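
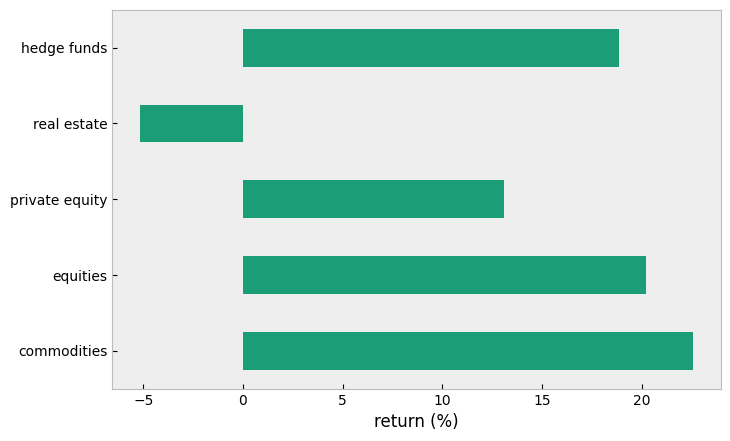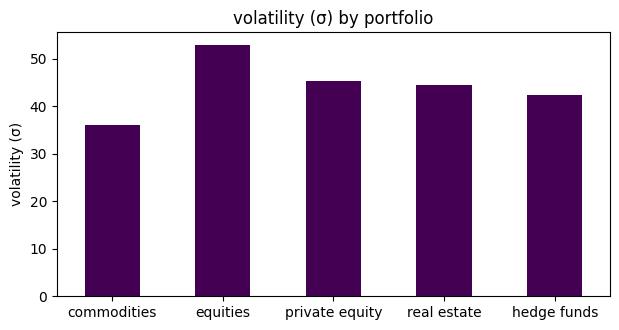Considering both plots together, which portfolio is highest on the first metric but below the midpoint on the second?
Chart 2 median volatility (σ) ≈ 45; below-median portfolios: commodities, hedge funds. Among those, commodities has the highest return (%) (≈ 25).

commodities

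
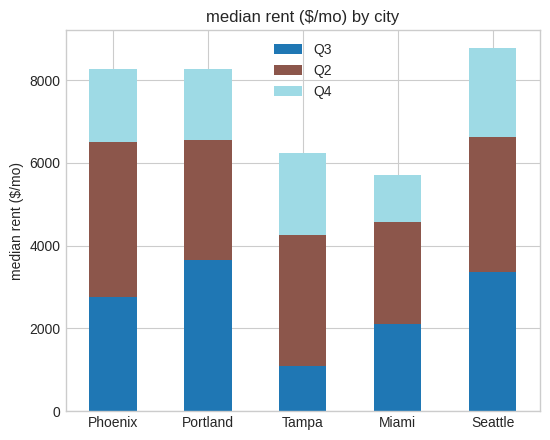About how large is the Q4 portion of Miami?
≈ 1000

Q4 top ≈ 6000, bottom ≈ 5000; segment ≈ 1000.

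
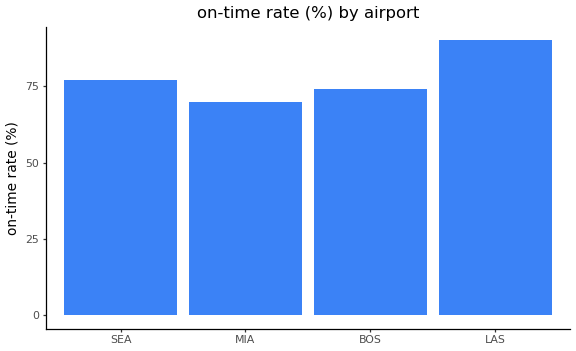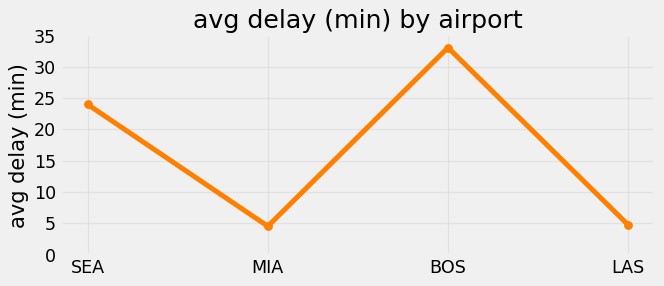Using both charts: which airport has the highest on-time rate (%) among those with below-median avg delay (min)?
Chart 2 median avg delay (min) ≈ 15; below-median airports: MIA, LAS. Among those, LAS has the highest on-time rate (%) (≈ 90).

LAS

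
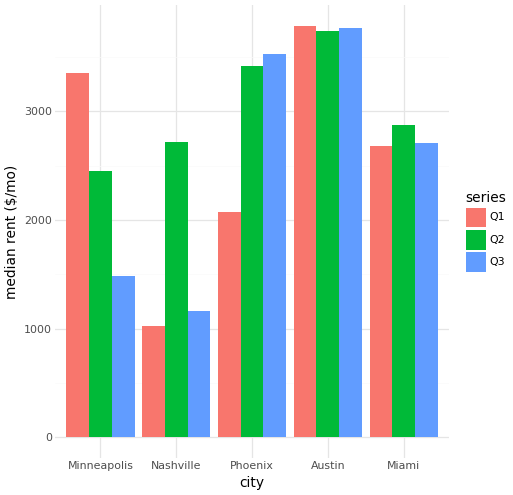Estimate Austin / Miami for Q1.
≈ 1.6×

Austin ≈ 4000, Miami ≈ 2500; 4000/2500 ≈ 1.6.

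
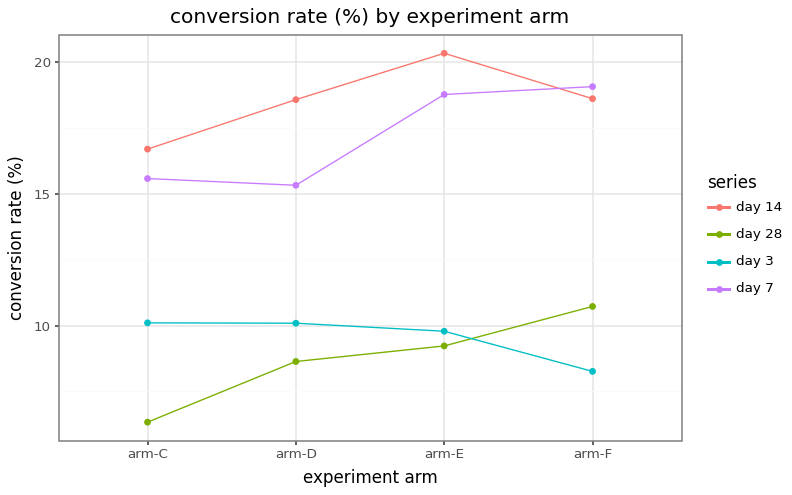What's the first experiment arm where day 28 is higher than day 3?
arm-E: day 28 ≈ 10 vs day 3 ≈ 10 (not yet); arm-F: day 28 ≈ 10 vs day 3 ≈ 8 (first crossover).

arm-F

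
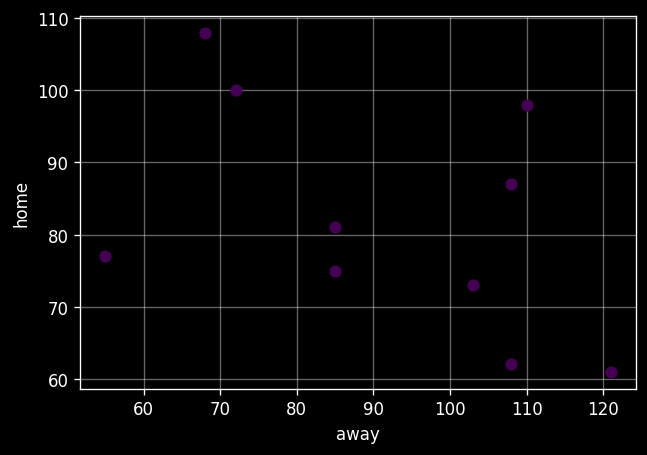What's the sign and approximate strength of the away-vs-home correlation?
Points are negatively correlated; moderate (|r| ≈ 0.5).

negative, moderate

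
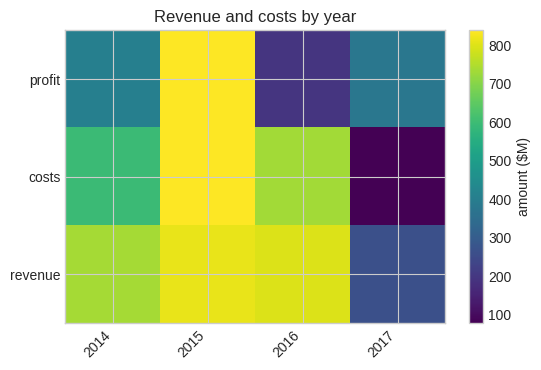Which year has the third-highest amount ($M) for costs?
Top 4 for costs: 2015 ≈ 800, 2016 ≈ 700, 2014 ≈ 600, 2017 ≈ 100.

2014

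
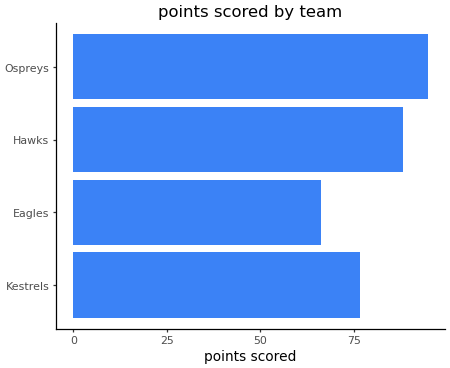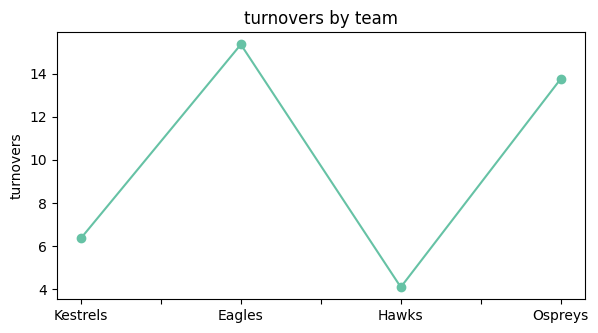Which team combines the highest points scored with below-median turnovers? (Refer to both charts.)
Hawks

Chart 2 median turnovers ≈ 10; below-median teams: Kestrels, Hawks. Among those, Hawks has the highest points scored (≈ 90).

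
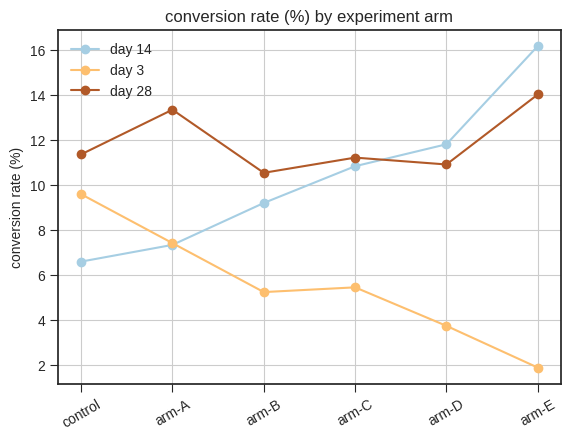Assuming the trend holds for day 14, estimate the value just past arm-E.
≈ 19

Last three: 10, 12, 16 → slope ≈ 3/step → next ≈ 19.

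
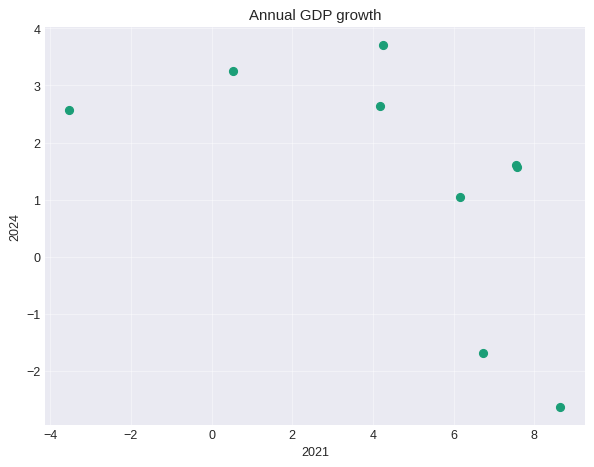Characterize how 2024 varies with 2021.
negative, moderate

Points are negatively correlated; moderate (|r| ≈ 0.6).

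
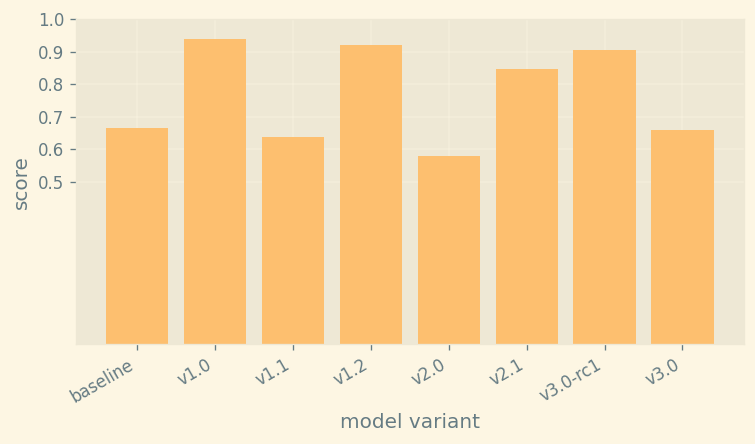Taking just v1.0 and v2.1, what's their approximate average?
(0.9 + 0.8) / 2 ≈ 0.85.

≈ 0.85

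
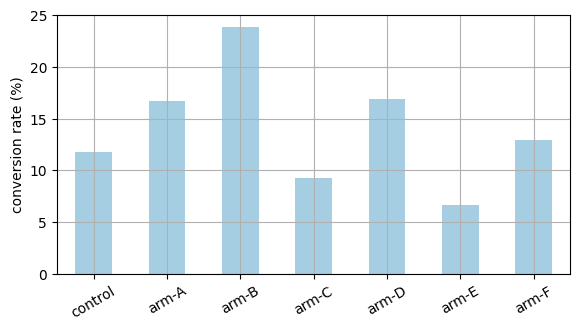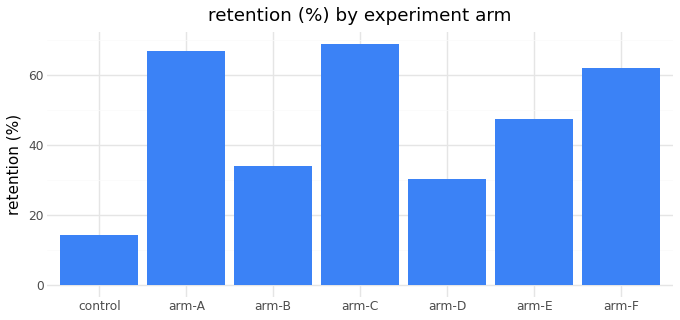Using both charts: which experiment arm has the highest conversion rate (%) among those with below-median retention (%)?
arm-B

Chart 2 median retention (%) ≈ 50; below-median experiment arms: control, arm-B, arm-D. Among those, arm-B has the highest conversion rate (%) (≈ 25).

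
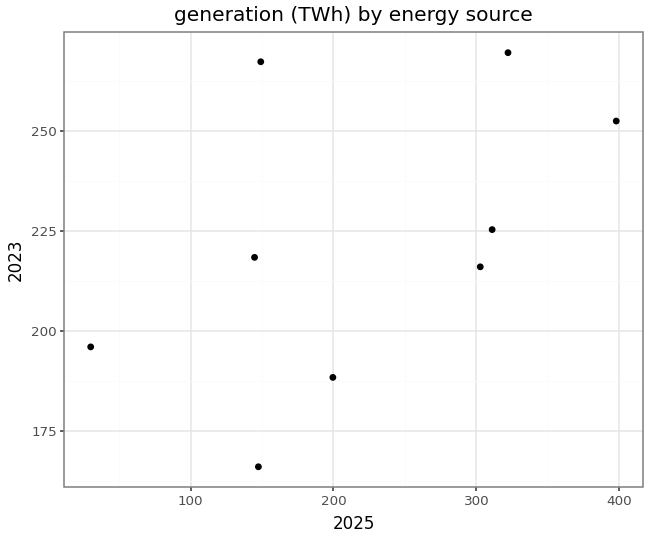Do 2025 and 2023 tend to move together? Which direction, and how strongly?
Points are positively correlated; moderate (|r| ≈ 0.5).

positive, moderate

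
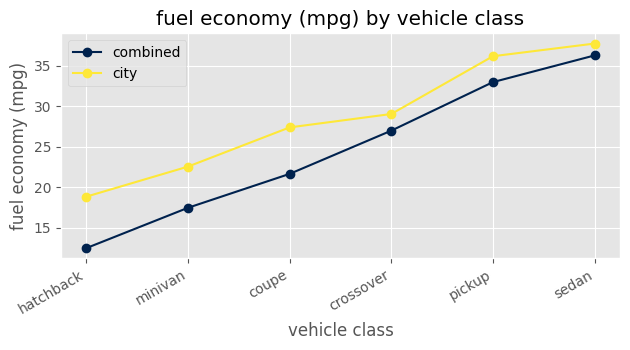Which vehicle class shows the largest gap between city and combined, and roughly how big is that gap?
hatchback, ≈ 10 mpg

hatchback: city ≈ 20, combined ≈ 10 → gap ≈ 10. Next-largest (coupe) is only ≈ 5.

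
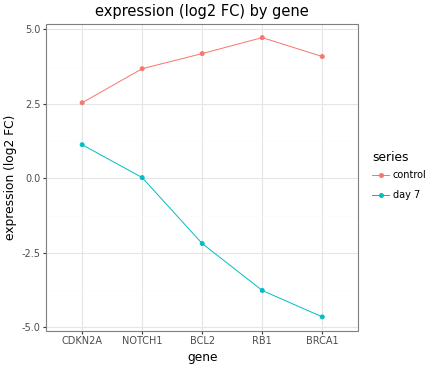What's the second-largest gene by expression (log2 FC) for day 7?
Top 3 for day 7: CDKN2A ≈ 1, NOTCH1 ≈ 0, BCL2 ≈ -2.

NOTCH1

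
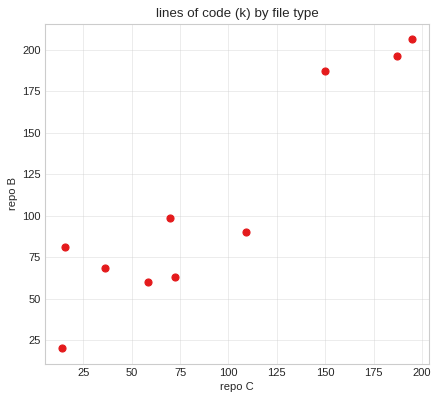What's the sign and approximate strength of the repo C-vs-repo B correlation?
Points are positively correlated; strong (|r| ≈ 0.9).

positive, strong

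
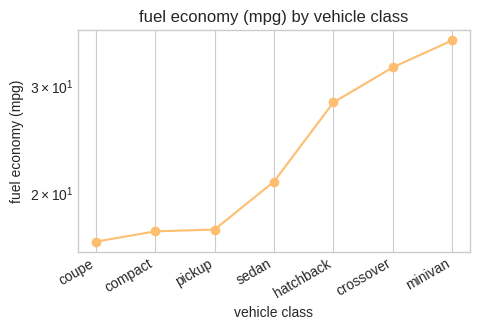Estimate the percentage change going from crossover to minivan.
crossover ≈ 32, minivan ≈ 36; (36 − 32) / 32 ≈ +12.5%.

≈ +12.5%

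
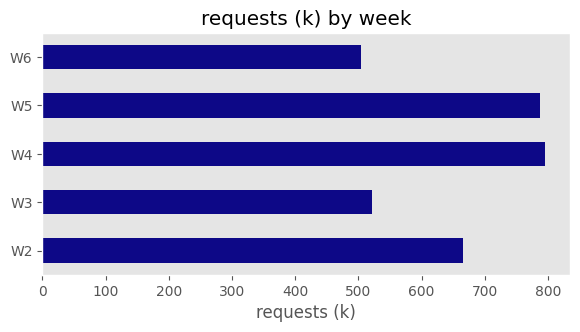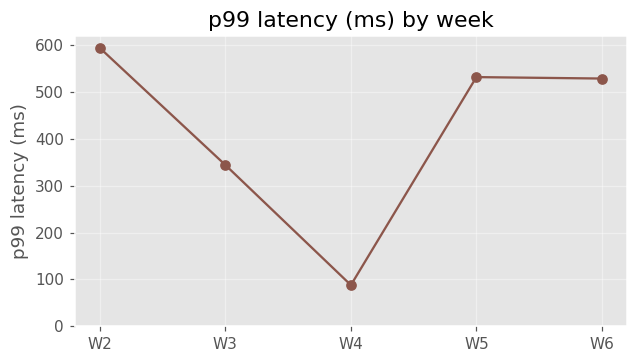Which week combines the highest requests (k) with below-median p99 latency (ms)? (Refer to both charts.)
W4

Chart 2 median p99 latency (ms) ≈ 500; below-median weeks: W3, W4. Among those, W4 has the highest requests (k) (≈ 800).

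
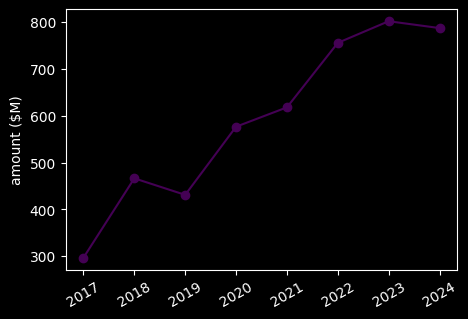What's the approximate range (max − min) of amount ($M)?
Max 2023 ≈ 800, min 2017 ≈ 300; range ≈ 500.

≈ 500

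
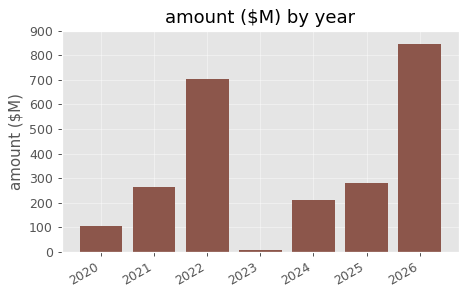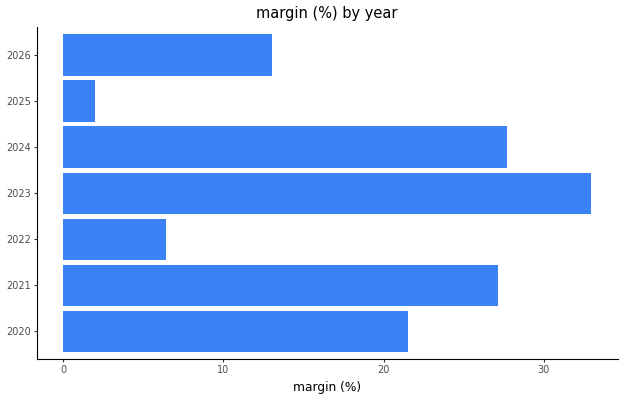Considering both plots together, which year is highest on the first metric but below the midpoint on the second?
Chart 2 median margin (%) ≈ 20; below-median years: 2022, 2025, 2026. Among those, 2026 has the highest amount ($M) (≈ 800).

2026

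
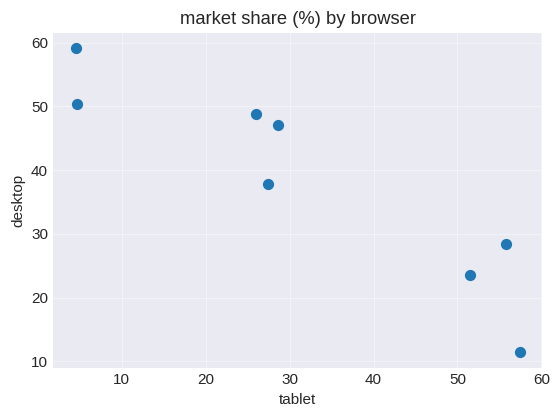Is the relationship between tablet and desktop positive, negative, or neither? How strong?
negative, strong

Points are negatively correlated; strong (|r| ≈ 0.9).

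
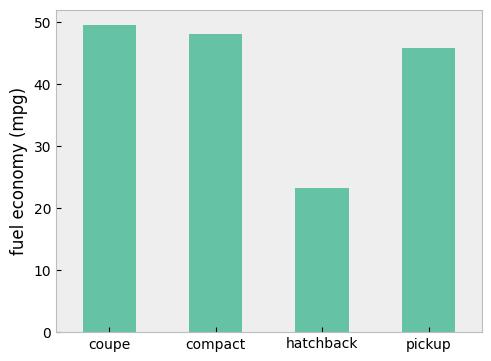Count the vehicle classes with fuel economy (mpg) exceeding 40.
3

Above 40: coupe, compact, pickup.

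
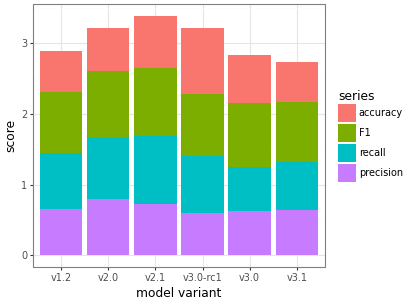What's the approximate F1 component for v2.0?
F1 top ≈ 2.5, bottom ≈ 1.5; segment ≈ 1.0.

≈ 1.0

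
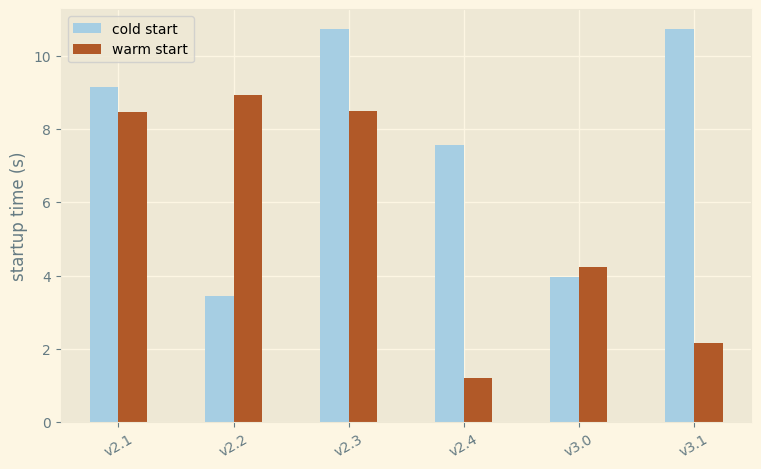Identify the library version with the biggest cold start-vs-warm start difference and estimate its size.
v3.1, ≈ 9 s

v3.1: cold start ≈ 11, warm start ≈ 2 → gap ≈ 9. Next-largest (v2.4) is only ≈ 7.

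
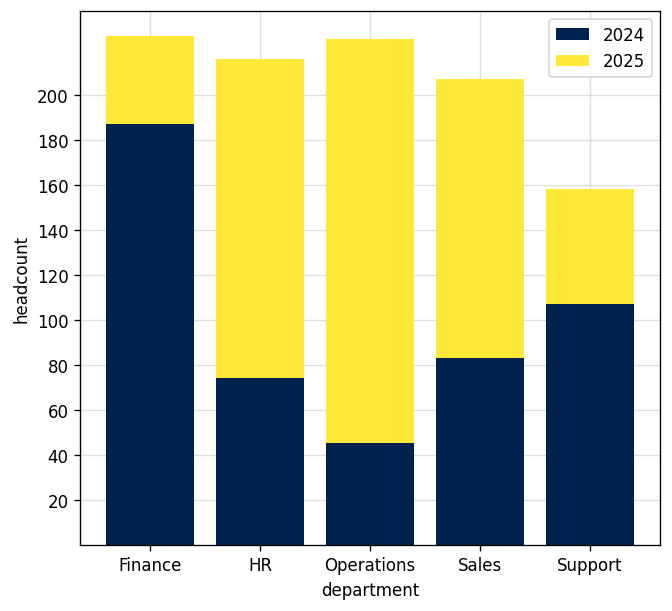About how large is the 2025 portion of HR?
2025 top ≈ 220, bottom ≈ 80; segment ≈ 140.

≈ 140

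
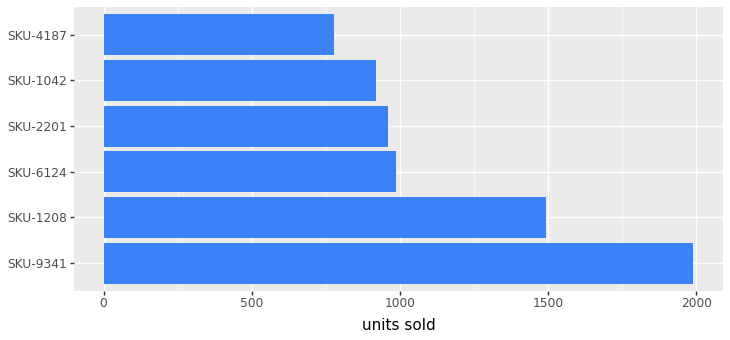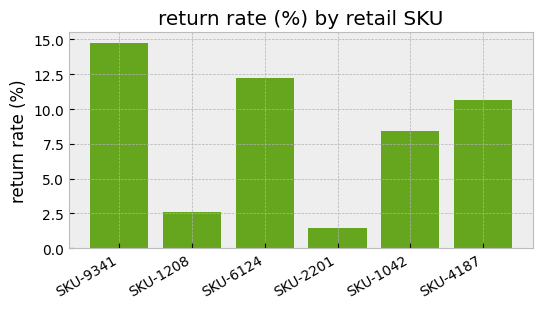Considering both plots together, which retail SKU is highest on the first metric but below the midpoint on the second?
SKU-1208

Chart 2 median return rate (%) ≈ 10; below-median retail SKUs: SKU-1208, SKU-2201, SKU-1042. Among those, SKU-1208 has the highest units sold (≈ 1400).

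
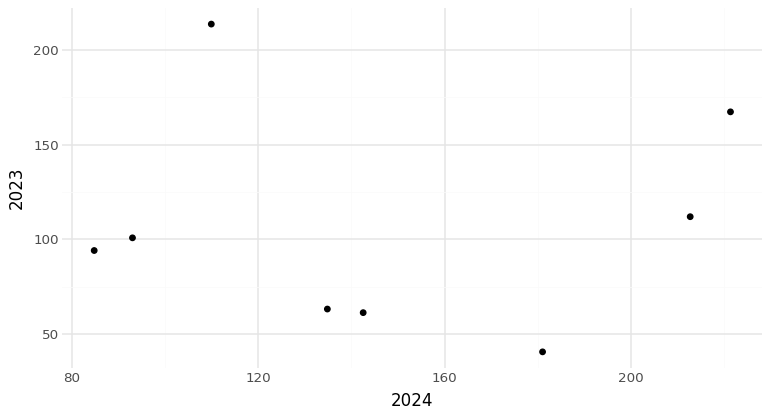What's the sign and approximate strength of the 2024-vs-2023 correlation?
no clear correlation

Points are roughly uncorrelated; weak (|r| ≈ 0.0).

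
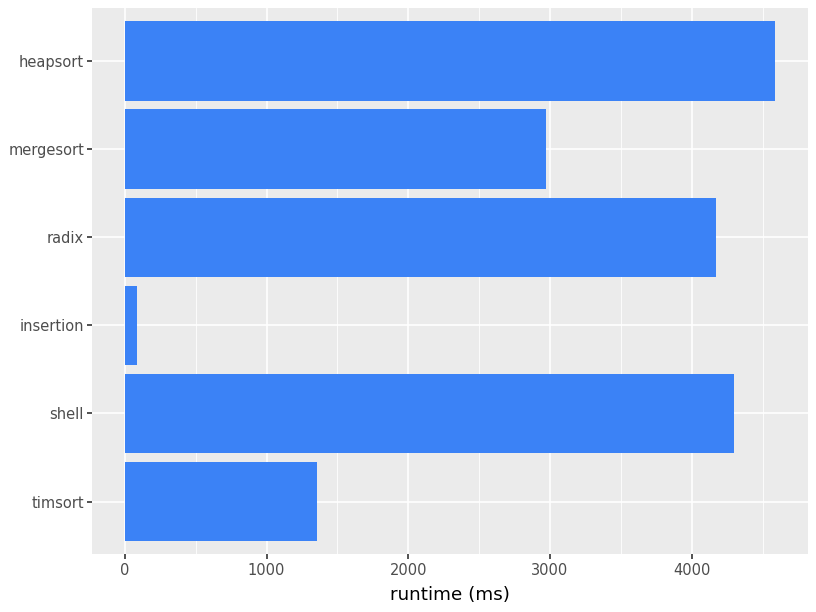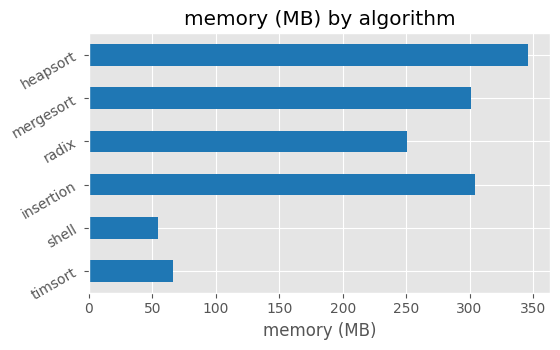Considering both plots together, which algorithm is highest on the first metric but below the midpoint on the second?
Chart 2 median memory (MB) ≈ 300; below-median algorithms: timsort, shell, radix. Among those, shell has the highest runtime (ms) (≈ 4500).

shell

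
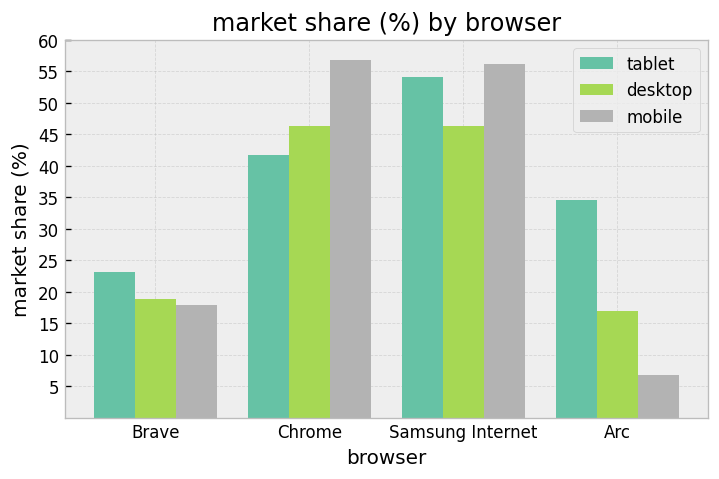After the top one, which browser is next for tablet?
Chrome

Top 3 for tablet: Samsung Internet ≈ 55, Chrome ≈ 40, Arc ≈ 35.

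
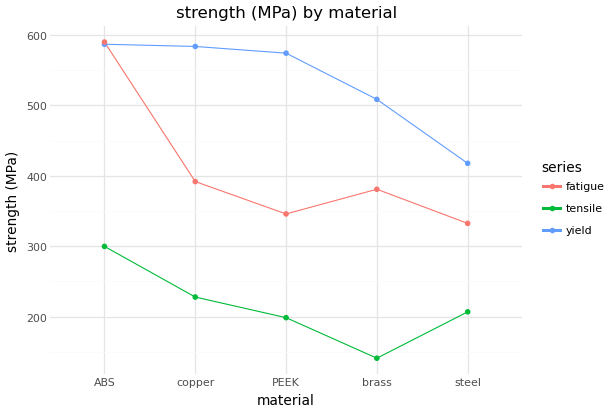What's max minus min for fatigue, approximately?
≈ 250

Max ABS ≈ 600, min steel ≈ 350; range ≈ 250.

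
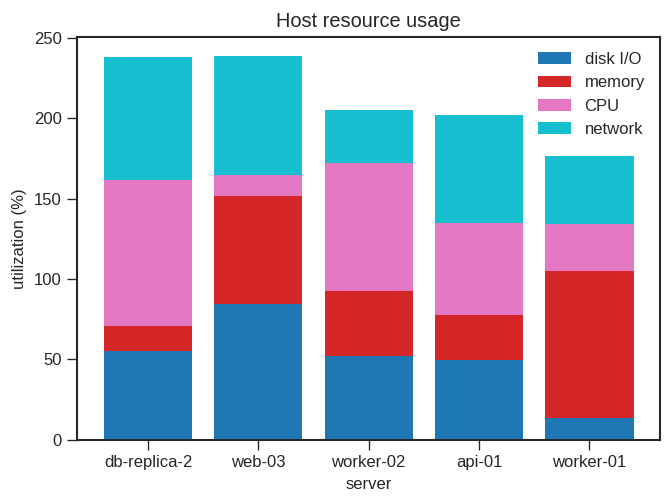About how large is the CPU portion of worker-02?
CPU top ≈ 180, bottom ≈ 100; segment ≈ 80.

≈ 80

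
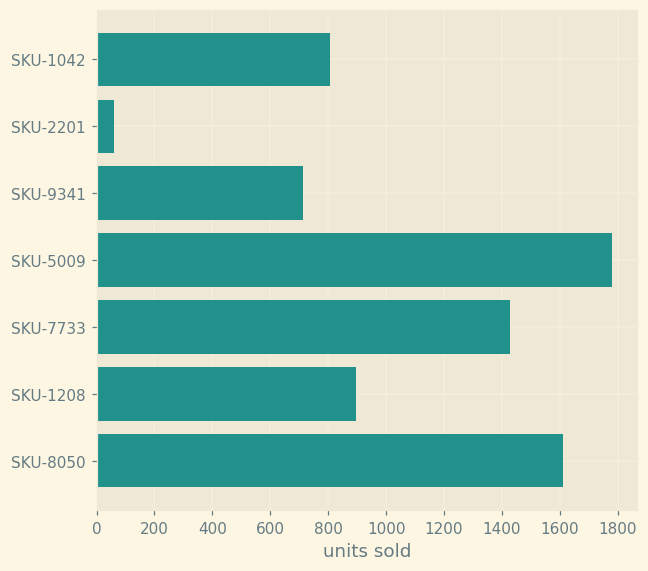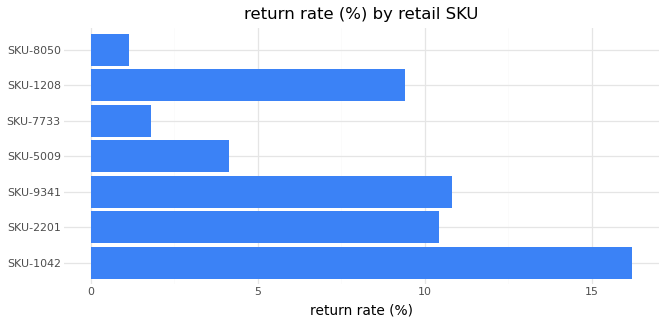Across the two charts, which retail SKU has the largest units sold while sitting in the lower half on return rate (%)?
Chart 2 median return rate (%) ≈ 10; below-median retail SKUs: SKU-5009, SKU-7733, SKU-8050. Among those, SKU-5009 has the highest units sold (≈ 1800).

SKU-5009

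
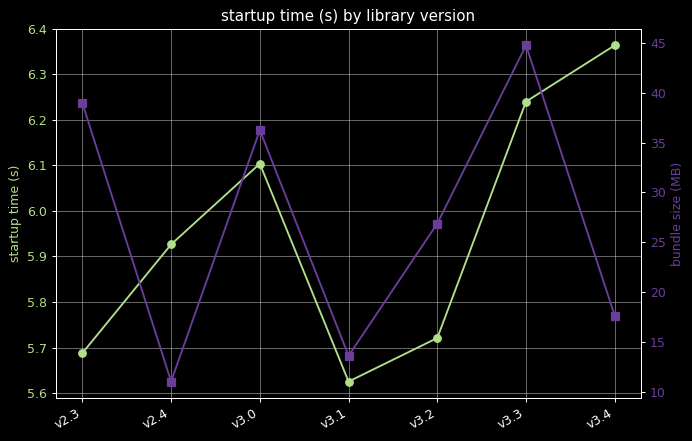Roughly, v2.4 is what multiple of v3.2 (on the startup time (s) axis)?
≈ 1.04×

v2.4 ≈ 5.9, v3.2 ≈ 5.7; 5.9/5.7 ≈ 1.04.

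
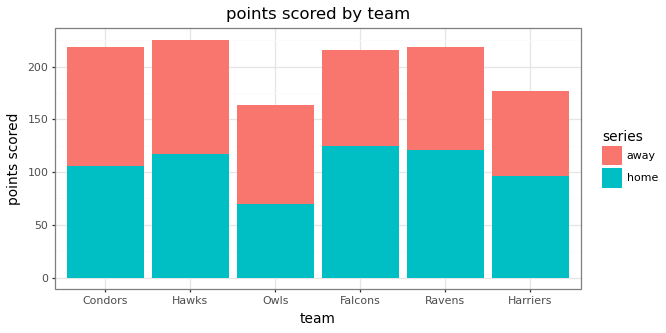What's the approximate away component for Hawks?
≈ 100

away top ≈ 220, bottom ≈ 120; segment ≈ 100.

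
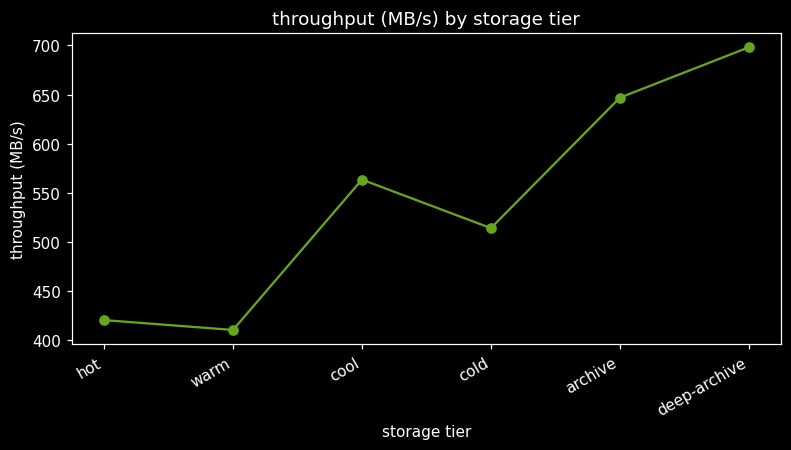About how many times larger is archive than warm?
≈ 1.62×

archive ≈ 650, warm ≈ 400; 650/400 ≈ 1.62.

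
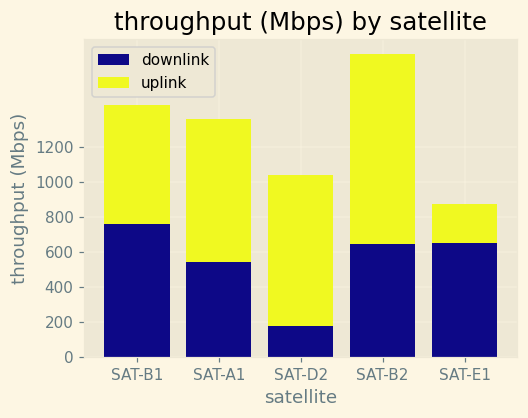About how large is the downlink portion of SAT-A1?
≈ 600

downlink top ≈ 600, bottom ≈ 0; segment ≈ 600.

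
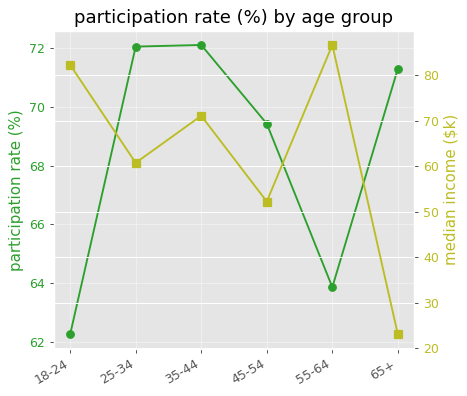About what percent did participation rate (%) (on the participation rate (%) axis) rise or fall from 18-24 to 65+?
≈ +14.5%

18-24 ≈ 62, 65+ ≈ 71; (71 − 62) / 62 ≈ +14.5%.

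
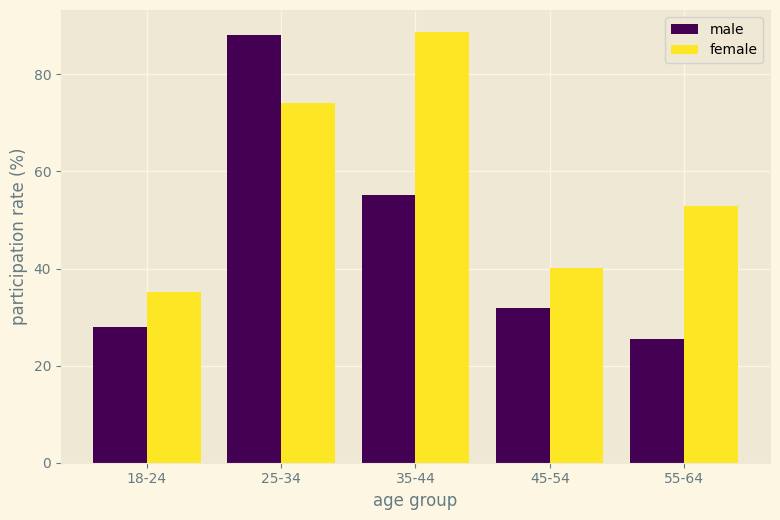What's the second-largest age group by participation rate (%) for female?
25-34

Top 3 for female: 35-44 ≈ 90, 25-34 ≈ 70, 55-64 ≈ 50.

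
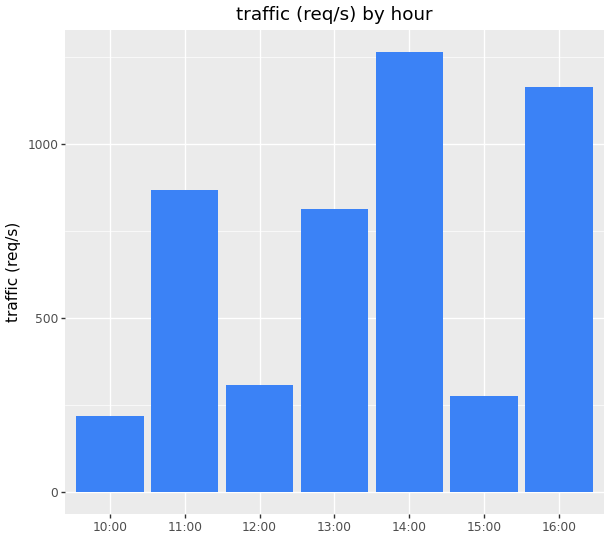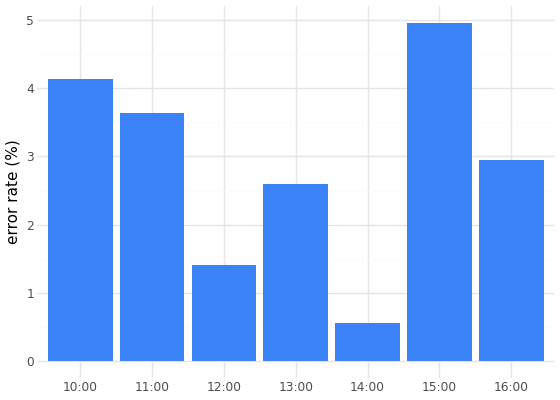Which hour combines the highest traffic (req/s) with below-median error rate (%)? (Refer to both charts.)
14:00

Chart 2 median error rate (%) ≈ 3; below-median hours: 12:00, 13:00, 14:00. Among those, 14:00 has the highest traffic (req/s) (≈ 1200).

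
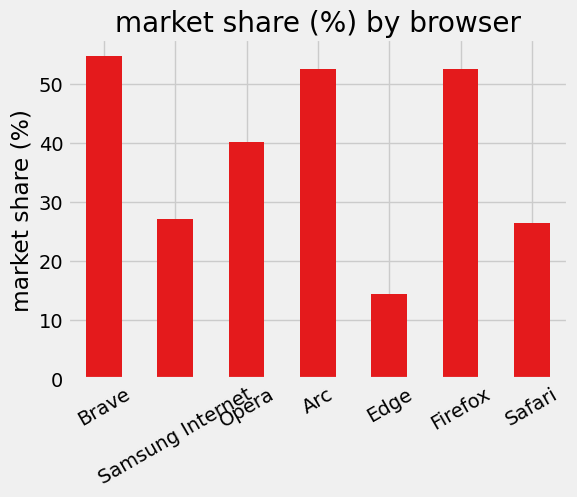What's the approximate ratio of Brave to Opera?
≈ 1.38×

Brave ≈ 55, Opera ≈ 40; 55/40 ≈ 1.38.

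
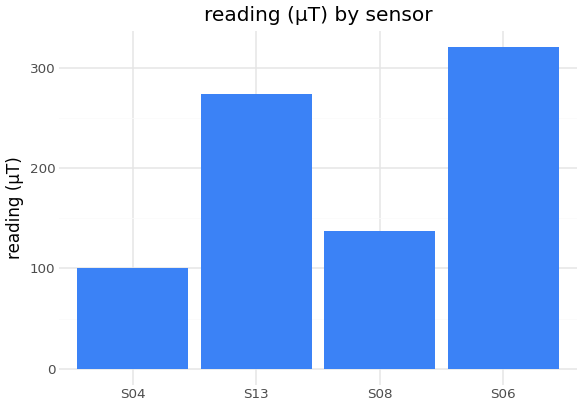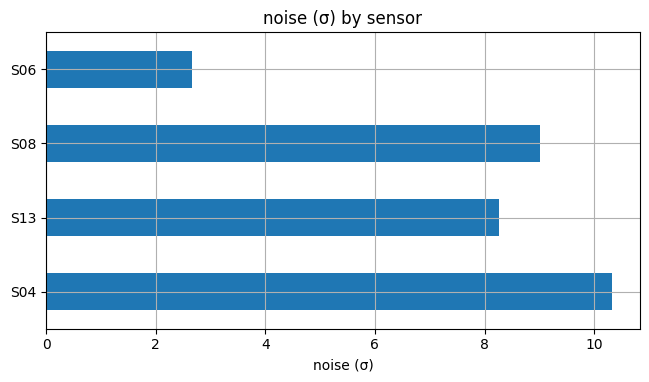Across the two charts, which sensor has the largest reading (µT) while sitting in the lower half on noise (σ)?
S06

Chart 2 median noise (σ) ≈ 9; below-median sensors: S13, S06. Among those, S06 has the highest reading (µT) (≈ 300).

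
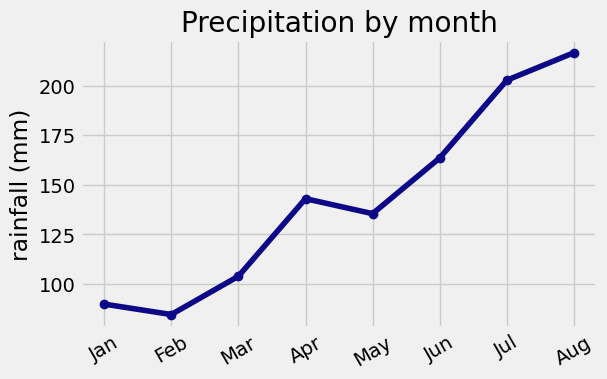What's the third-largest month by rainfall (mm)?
Jun

Top 4: Aug ≈ 220, Jul ≈ 200, Jun ≈ 160, Apr ≈ 140.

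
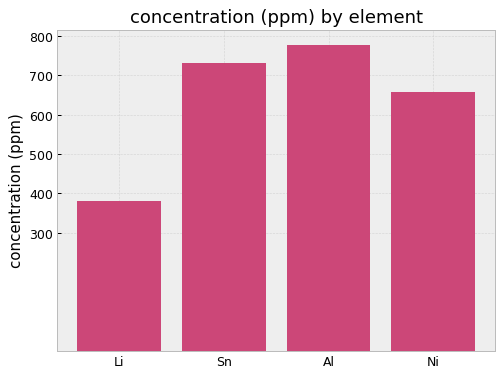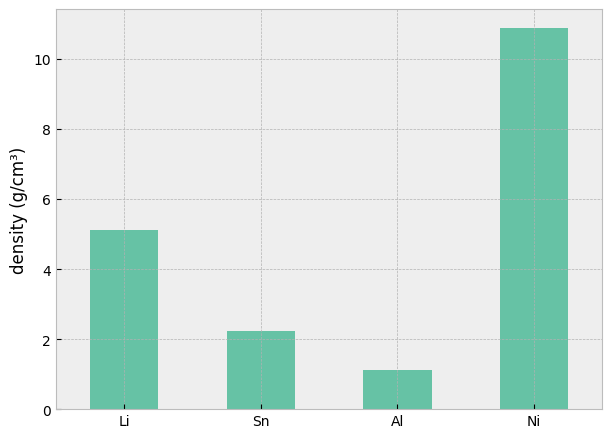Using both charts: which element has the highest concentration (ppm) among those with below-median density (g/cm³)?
Chart 2 median density (g/cm³) ≈ 4; below-median elements: Sn, Al. Among those, Al has the highest concentration (ppm) (≈ 800).

Al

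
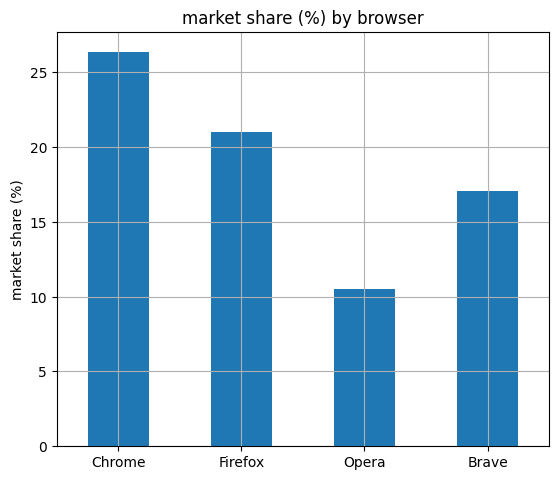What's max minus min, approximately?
Max Chrome ≈ 25, min Opera ≈ 10; range ≈ 15.

≈ 15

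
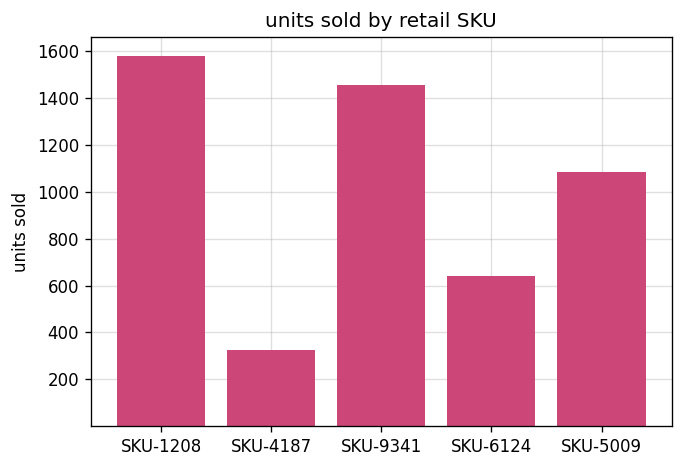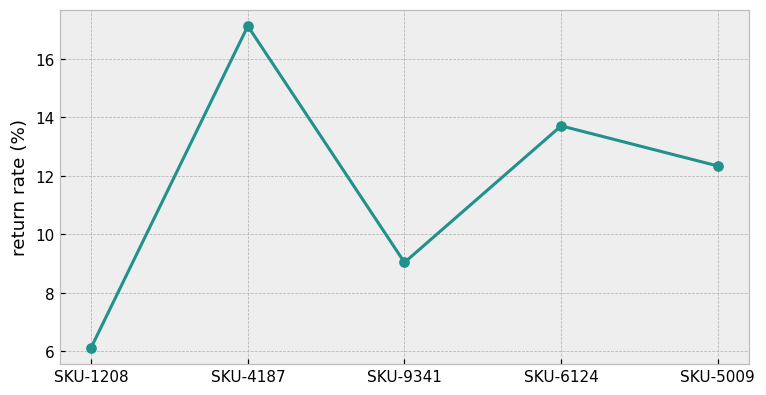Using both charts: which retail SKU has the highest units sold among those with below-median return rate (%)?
Chart 2 median return rate (%) ≈ 12; below-median retail SKUs: SKU-1208, SKU-9341. Among those, SKU-1208 has the highest units sold (≈ 1600).

SKU-1208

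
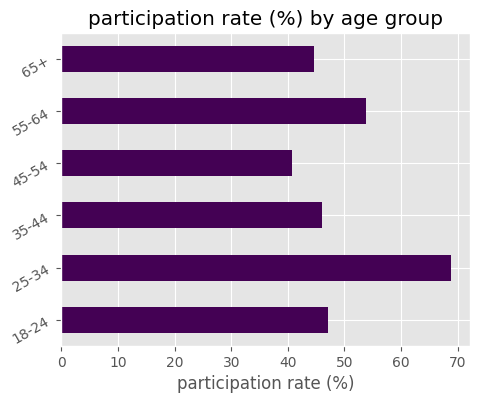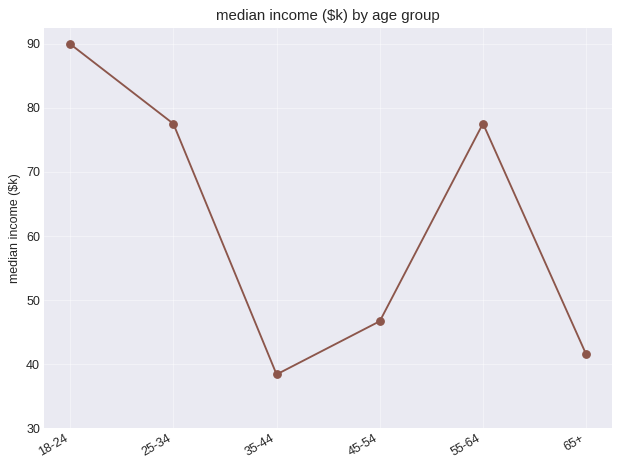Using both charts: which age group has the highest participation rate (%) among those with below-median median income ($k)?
35-44

Chart 2 median median income ($k) ≈ 60; below-median age groups: 35-44, 45-54, 65+. Among those, 35-44 has the highest participation rate (%) (≈ 50).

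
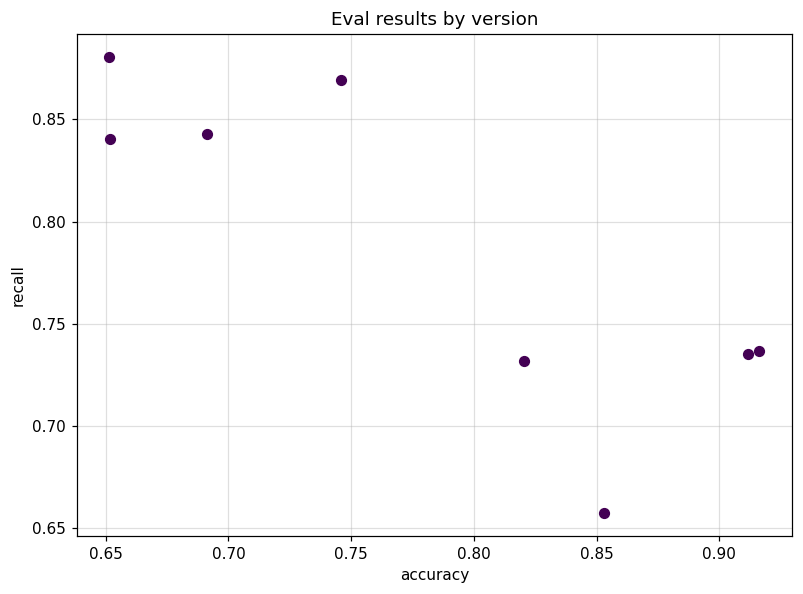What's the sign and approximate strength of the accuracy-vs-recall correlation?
Points are negatively correlated; strong (|r| ≈ 0.8).

negative, strong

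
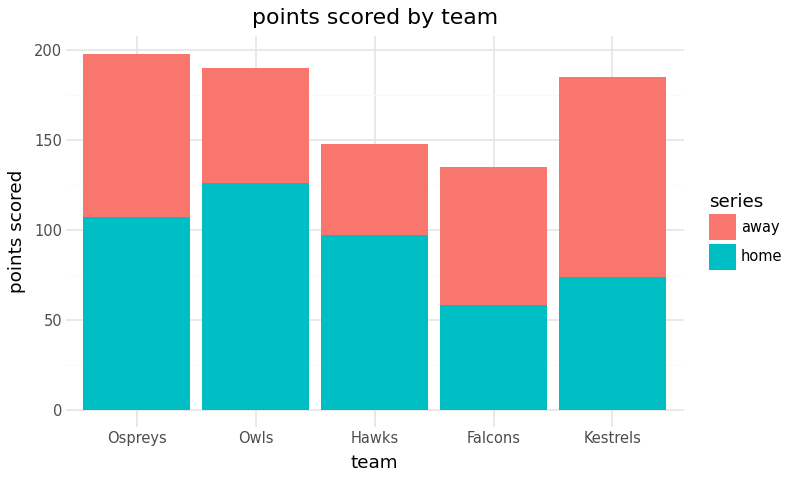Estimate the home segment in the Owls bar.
home top ≈ 120, bottom ≈ 0; segment ≈ 120.

≈ 120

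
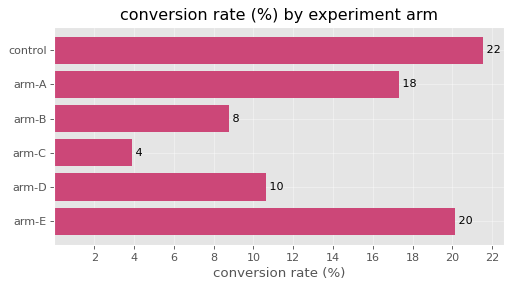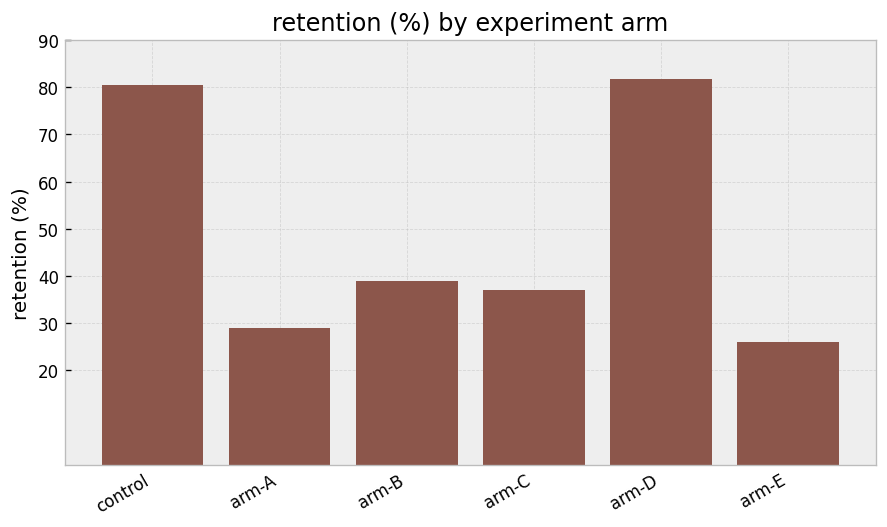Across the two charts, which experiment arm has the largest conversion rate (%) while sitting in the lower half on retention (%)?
arm-E

Chart 2 median retention (%) ≈ 40; below-median experiment arms: arm-A, arm-C, arm-E. Among those, arm-E has the highest conversion rate (%) (≈ 20).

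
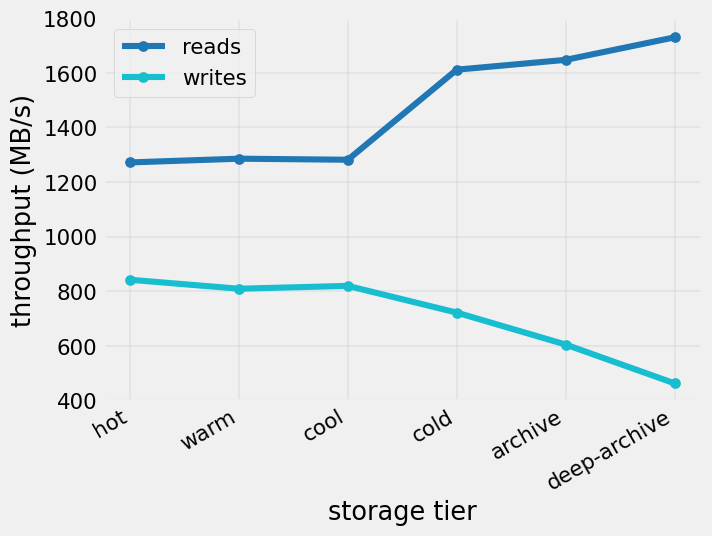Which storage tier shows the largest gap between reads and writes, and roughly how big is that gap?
deep-archive, ≈ 1400 MB/s

deep-archive: reads ≈ 1800, writes ≈ 400 → gap ≈ 1400. Next-largest (archive) is only ≈ 1000.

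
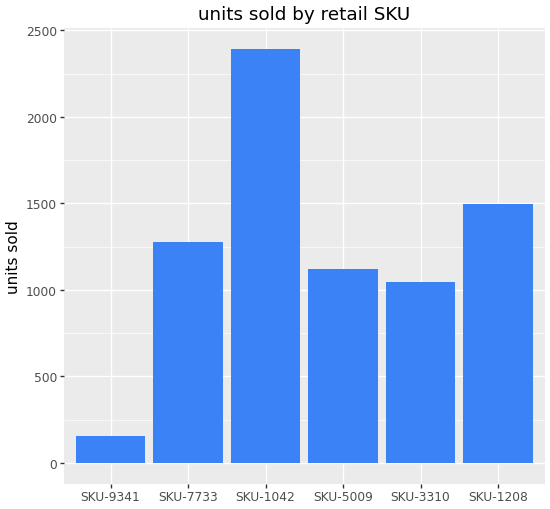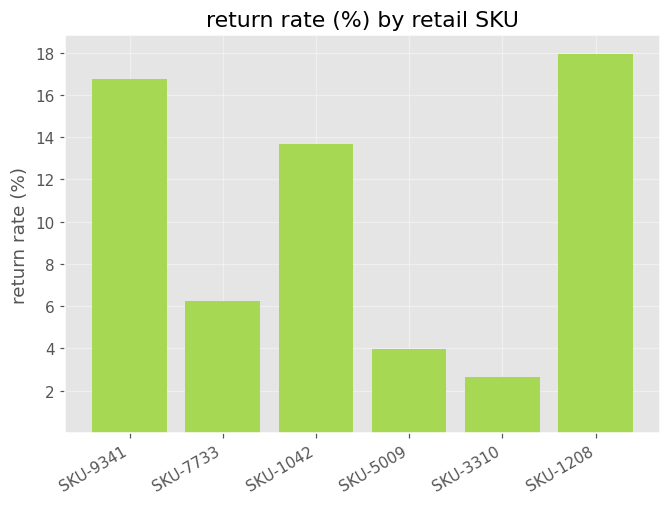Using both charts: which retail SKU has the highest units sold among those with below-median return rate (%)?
Chart 2 median return rate (%) ≈ 10; below-median retail SKUs: SKU-7733, SKU-5009, SKU-3310. Among those, SKU-7733 has the highest units sold (≈ 1500).

SKU-7733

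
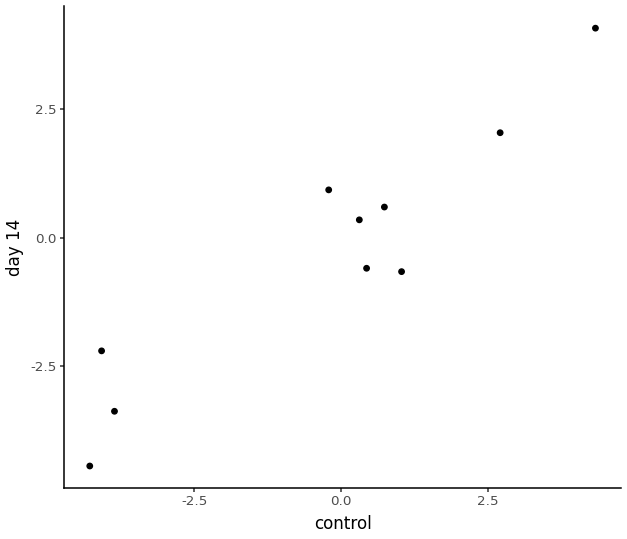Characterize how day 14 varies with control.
Points are positively correlated; strong (|r| ≈ 0.9).

positive, strong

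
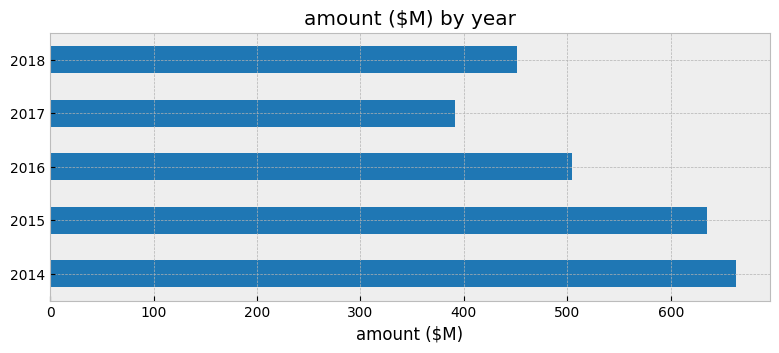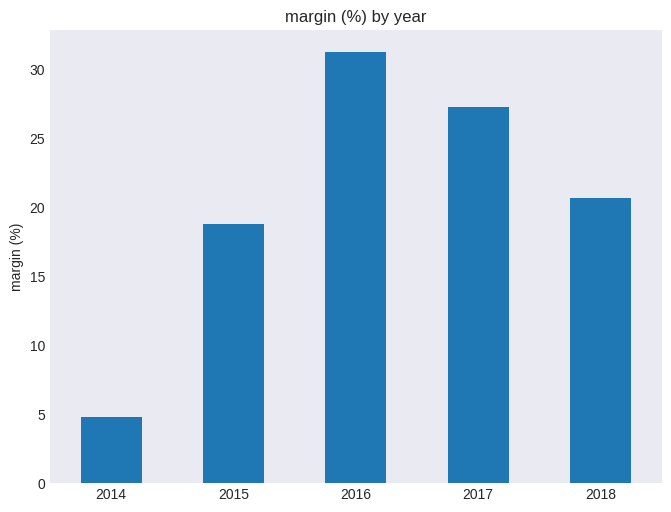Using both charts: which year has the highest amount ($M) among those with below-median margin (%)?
Chart 2 median margin (%) ≈ 20; below-median years: 2014, 2015. Among those, 2014 has the highest amount ($M) (≈ 700).

2014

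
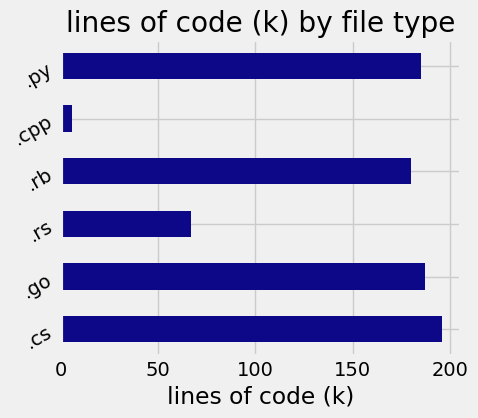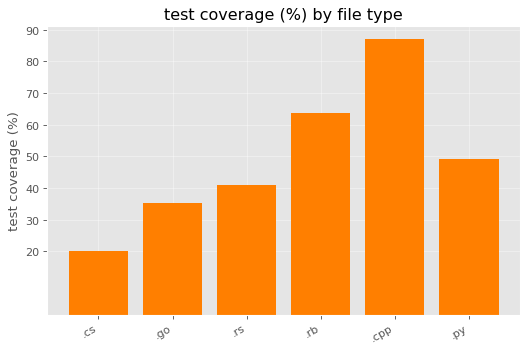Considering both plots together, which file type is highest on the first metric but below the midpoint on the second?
.cs

Chart 2 median test coverage (%) ≈ 40; below-median file types: .cs, .go, .rs. Among those, .cs has the highest lines of code (k) (≈ 200).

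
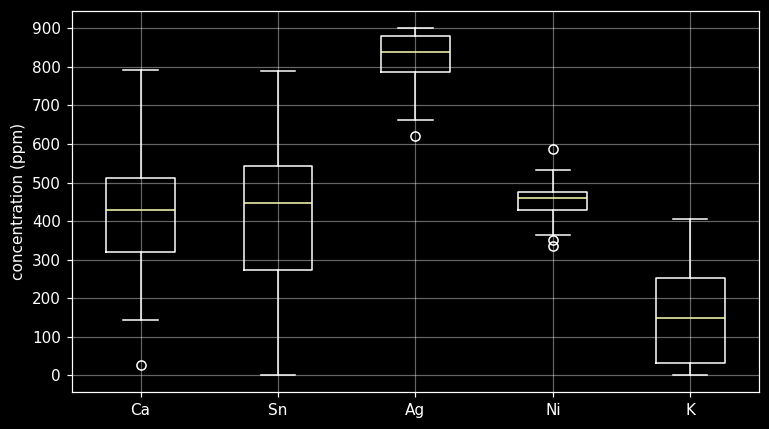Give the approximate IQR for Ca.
Q3 ≈ 500, Q1 ≈ 300; IQR ≈ 200.

≈ 200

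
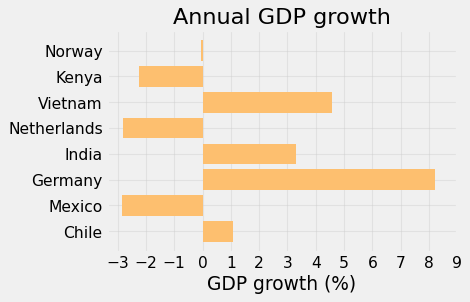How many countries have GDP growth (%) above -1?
Above -1: Norway, Vietnam, India, Germany, Chile.

5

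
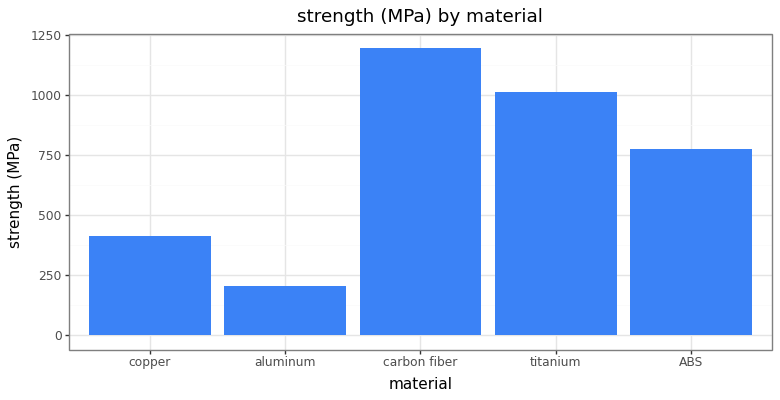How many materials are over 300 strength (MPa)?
Above 300: copper, carbon fiber, titanium, ABS.

4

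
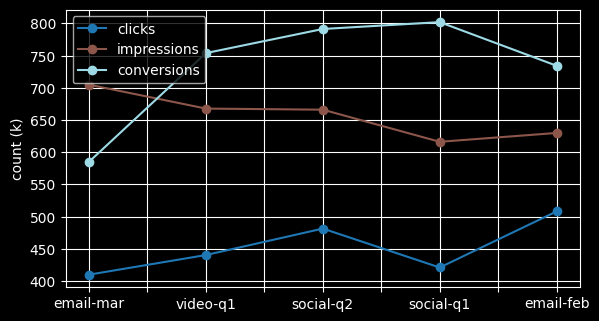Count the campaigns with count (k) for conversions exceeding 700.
4

Above 700: video-q1, social-q2, social-q1, email-feb.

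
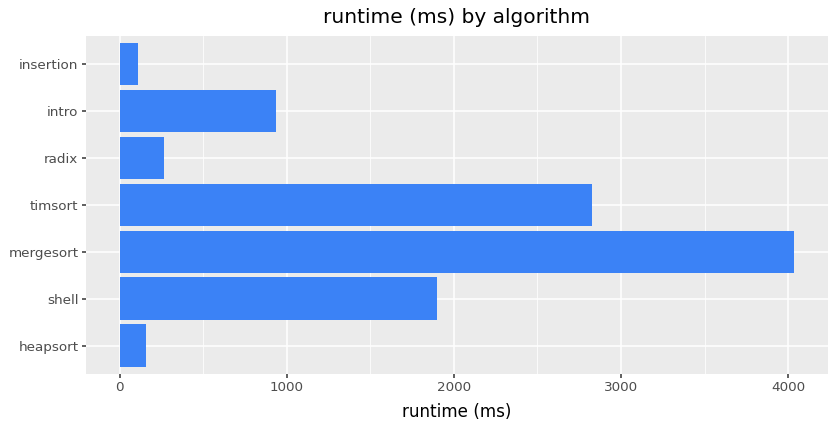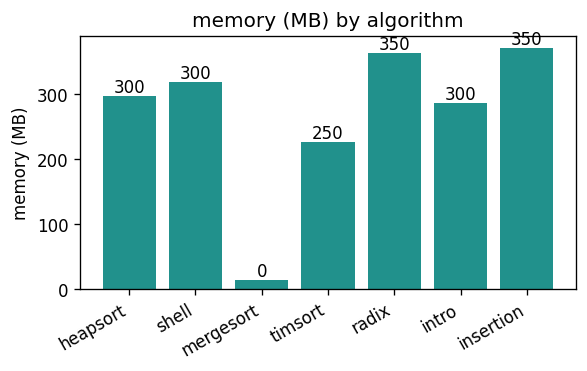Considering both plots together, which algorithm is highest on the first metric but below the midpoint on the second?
Chart 2 median memory (MB) ≈ 300; below-median algorithms: mergesort, timsort, intro. Among those, mergesort has the highest runtime (ms) (≈ 4000).

mergesort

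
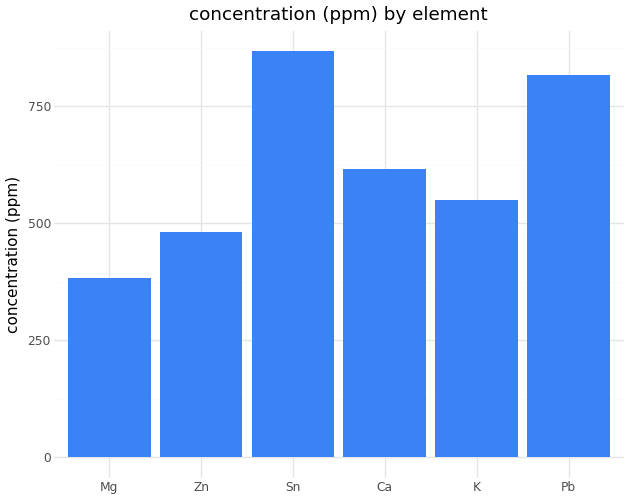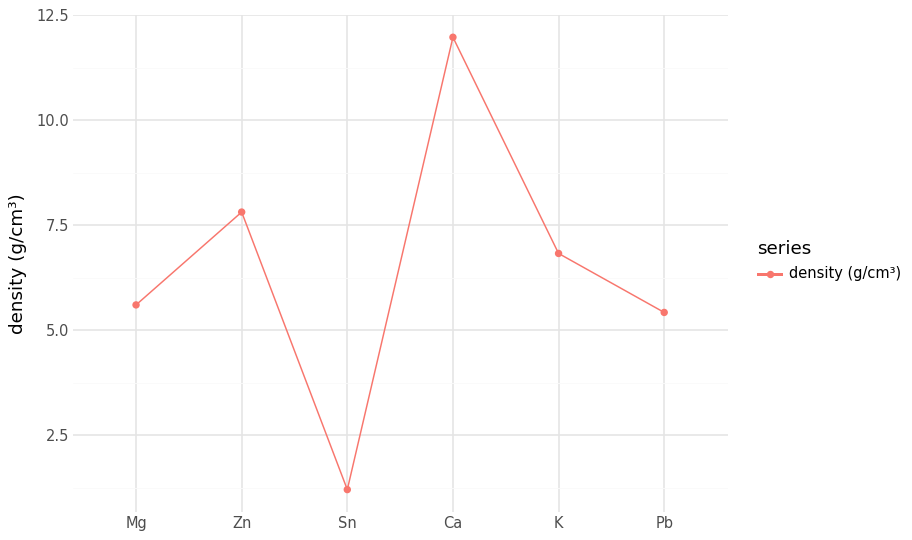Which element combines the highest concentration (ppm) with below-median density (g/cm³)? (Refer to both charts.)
Chart 2 median density (g/cm³) ≈ 6; below-median elements: Mg, Sn, Pb. Among those, Sn has the highest concentration (ppm) (≈ 900).

Sn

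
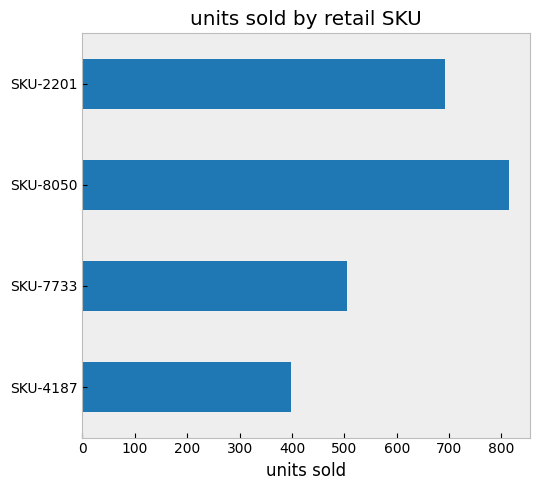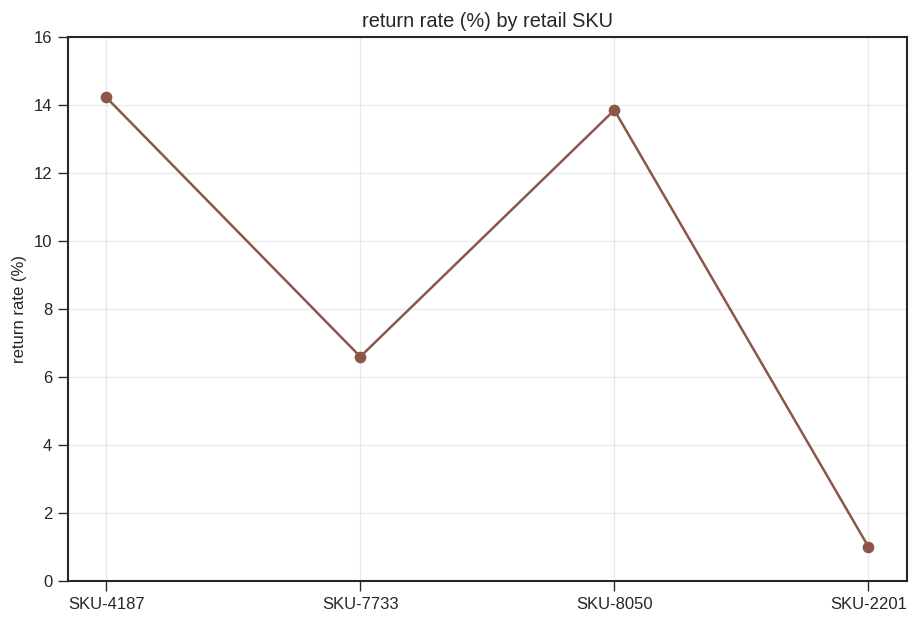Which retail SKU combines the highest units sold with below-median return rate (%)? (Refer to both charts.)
SKU-2201

Chart 2 median return rate (%) ≈ 10; below-median retail SKUs: SKU-7733, SKU-2201. Among those, SKU-2201 has the highest units sold (≈ 700).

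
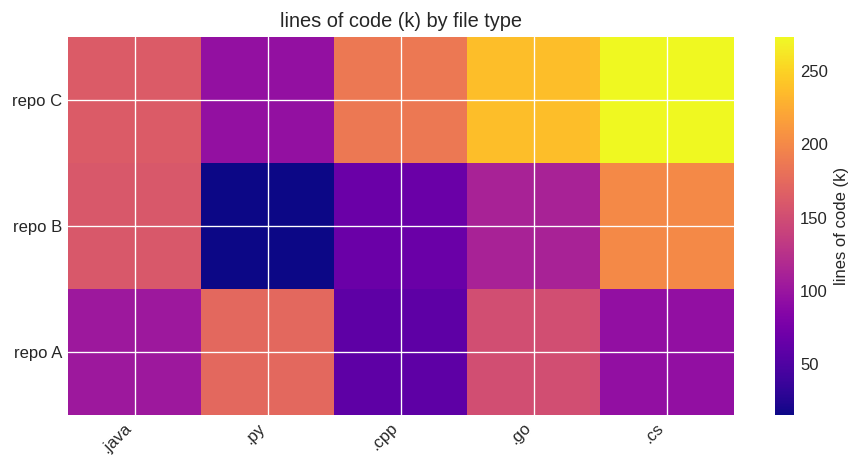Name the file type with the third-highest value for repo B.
.go

Top 4 for repo B: .cs ≈ 200, .java ≈ 150, .go ≈ 100, .cpp ≈ 75.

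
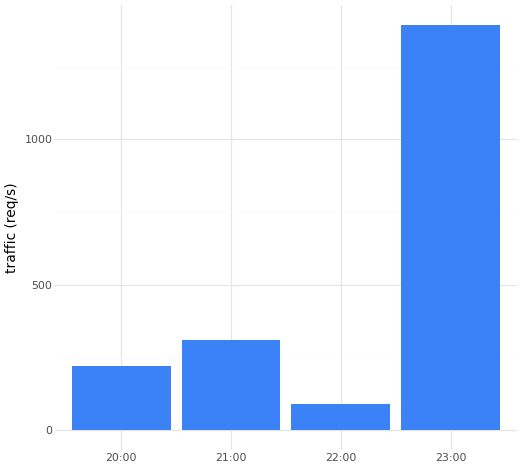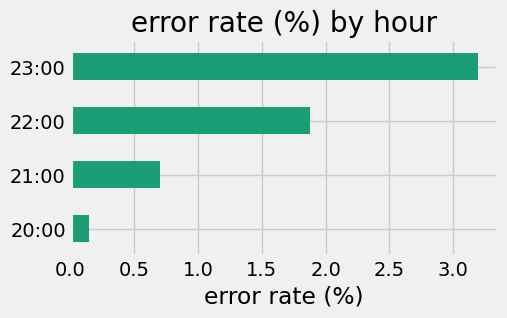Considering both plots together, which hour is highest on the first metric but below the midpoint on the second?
Chart 2 median error rate (%) ≈ 1.5; below-median hours: 20:00, 21:00. Among those, 21:00 has the highest traffic (req/s) (≈ 400).

21:00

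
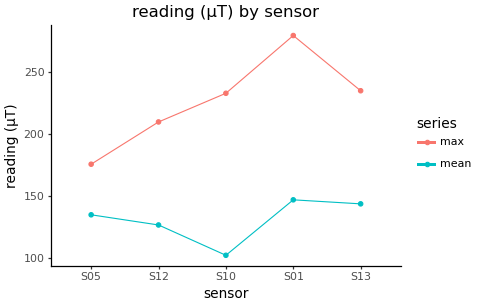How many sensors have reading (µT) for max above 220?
3

Above 220: S10, S01, S13.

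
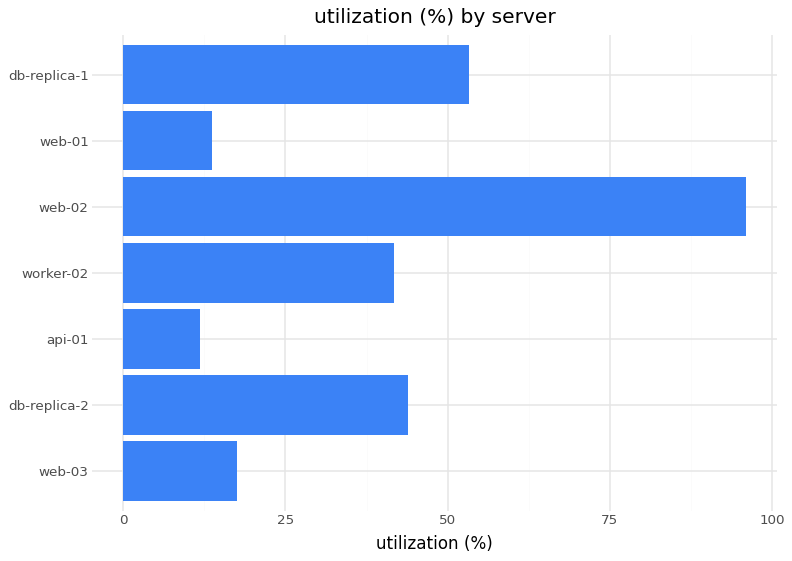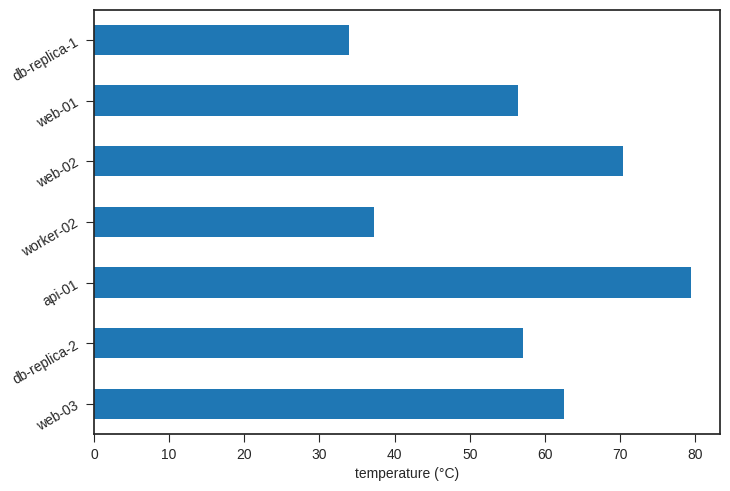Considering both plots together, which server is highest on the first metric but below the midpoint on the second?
Chart 2 median temperature (°C) ≈ 60; below-median servers: worker-02, web-01, db-replica-1. Among those, db-replica-1 has the highest utilization (%) (≈ 50).

db-replica-1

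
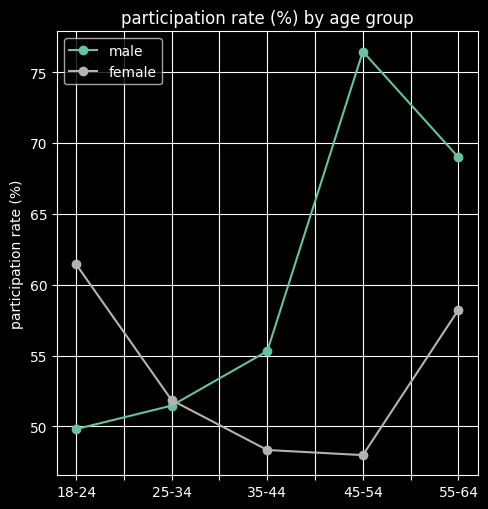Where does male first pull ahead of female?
25-34: male ≈ 50 vs female ≈ 50 (not yet); 35-44: male ≈ 55 vs female ≈ 50 (first crossover).

35-44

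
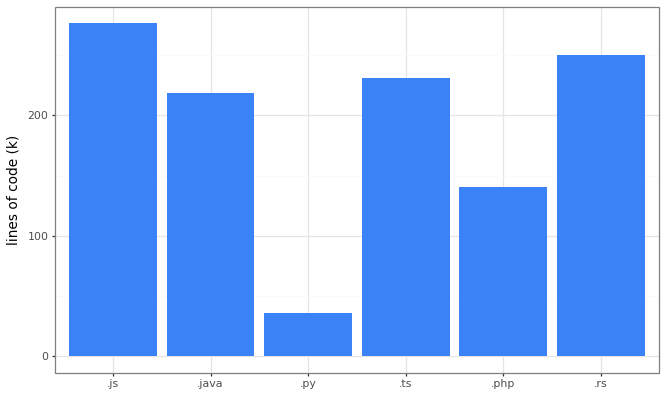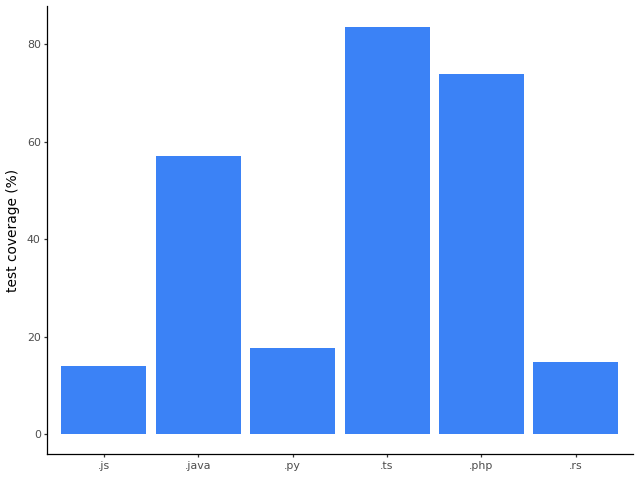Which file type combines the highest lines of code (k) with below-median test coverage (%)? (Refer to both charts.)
.js

Chart 2 median test coverage (%) ≈ 40; below-median file types: .js, .py, .rs. Among those, .js has the highest lines of code (k) (≈ 300).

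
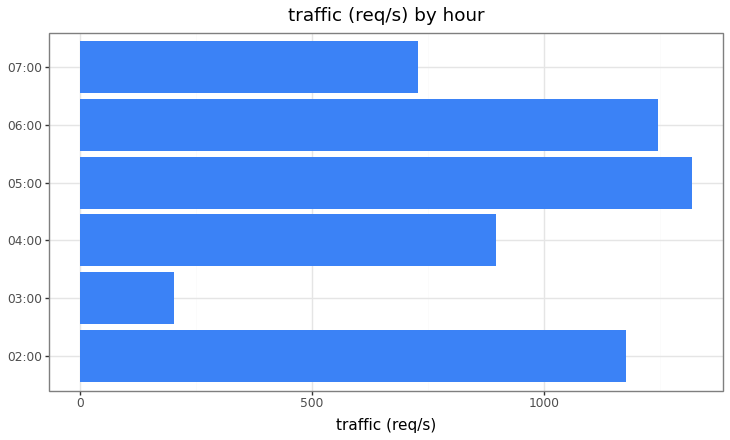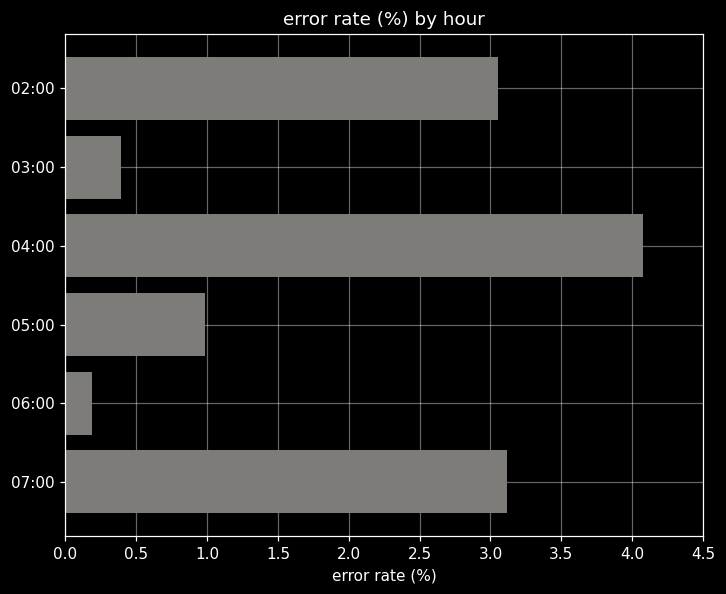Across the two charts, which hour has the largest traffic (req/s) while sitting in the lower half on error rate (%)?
Chart 2 median error rate (%) ≈ 2; below-median hours: 03:00, 05:00, 06:00. Among those, 05:00 has the highest traffic (req/s) (≈ 1400).

05:00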